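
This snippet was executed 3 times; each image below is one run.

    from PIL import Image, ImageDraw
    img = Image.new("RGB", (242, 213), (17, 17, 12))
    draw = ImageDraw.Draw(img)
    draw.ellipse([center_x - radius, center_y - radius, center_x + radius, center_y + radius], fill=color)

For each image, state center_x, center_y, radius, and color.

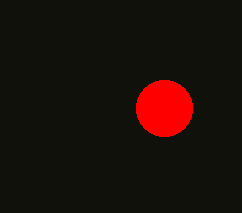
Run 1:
center_x = 164
center_y = 108
radius = 28
color = 'red'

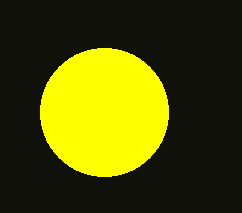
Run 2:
center_x = 104, center_y = 112, radius = 64, color = 'yellow'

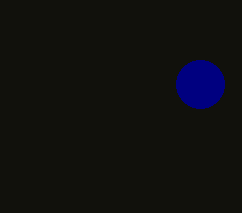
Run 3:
center_x = 200, center_y = 84, radius = 24, color = 'navy'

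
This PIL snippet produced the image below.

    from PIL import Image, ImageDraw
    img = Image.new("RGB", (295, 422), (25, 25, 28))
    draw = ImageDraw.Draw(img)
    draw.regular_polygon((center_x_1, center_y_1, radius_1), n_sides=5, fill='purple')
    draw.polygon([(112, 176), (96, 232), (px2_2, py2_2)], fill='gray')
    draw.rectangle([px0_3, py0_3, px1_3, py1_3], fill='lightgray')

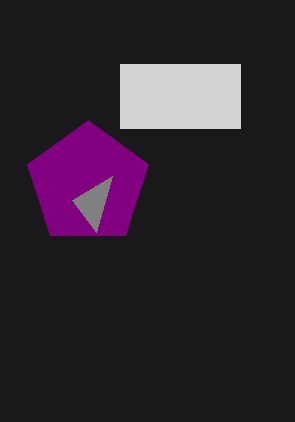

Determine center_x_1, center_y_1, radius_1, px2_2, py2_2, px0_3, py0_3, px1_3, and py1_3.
center_x_1 = 88; center_y_1 = 184; radius_1 = 64; px2_2 = 72; py2_2 = 200; px0_3 = 120; py0_3 = 64; px1_3 = 240; py1_3 = 128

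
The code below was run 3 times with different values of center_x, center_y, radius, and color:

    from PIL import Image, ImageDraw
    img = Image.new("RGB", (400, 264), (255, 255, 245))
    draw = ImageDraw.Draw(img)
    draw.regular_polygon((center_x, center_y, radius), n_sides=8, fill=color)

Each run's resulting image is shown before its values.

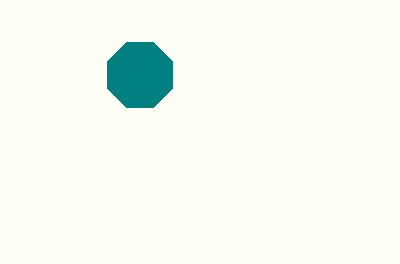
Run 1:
center_x = 140
center_y = 75
radius = 35
color = 'teal'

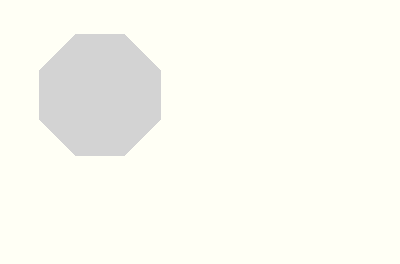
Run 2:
center_x = 100; center_y = 95; radius = 65; color = 'lightgray'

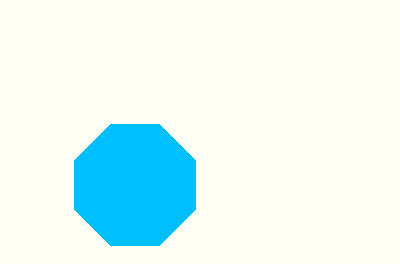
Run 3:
center_x = 135; center_y = 185; radius = 65; color = 'deepskyblue'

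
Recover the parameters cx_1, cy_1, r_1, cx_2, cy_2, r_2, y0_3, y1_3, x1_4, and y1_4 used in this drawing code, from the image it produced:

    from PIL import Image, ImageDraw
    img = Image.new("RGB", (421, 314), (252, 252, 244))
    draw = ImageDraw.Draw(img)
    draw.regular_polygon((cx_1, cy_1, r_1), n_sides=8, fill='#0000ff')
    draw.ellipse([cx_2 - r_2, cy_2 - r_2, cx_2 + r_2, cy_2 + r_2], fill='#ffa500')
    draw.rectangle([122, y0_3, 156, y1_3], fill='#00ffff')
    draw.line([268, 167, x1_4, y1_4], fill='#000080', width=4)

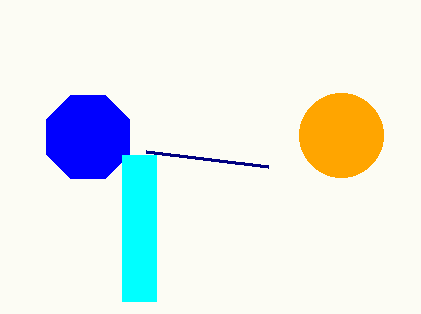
cx_1 = 88; cy_1 = 137; r_1 = 45; cx_2 = 341; cy_2 = 135; r_2 = 42; y0_3 = 155; y1_3 = 301; x1_4 = 146; y1_4 = 152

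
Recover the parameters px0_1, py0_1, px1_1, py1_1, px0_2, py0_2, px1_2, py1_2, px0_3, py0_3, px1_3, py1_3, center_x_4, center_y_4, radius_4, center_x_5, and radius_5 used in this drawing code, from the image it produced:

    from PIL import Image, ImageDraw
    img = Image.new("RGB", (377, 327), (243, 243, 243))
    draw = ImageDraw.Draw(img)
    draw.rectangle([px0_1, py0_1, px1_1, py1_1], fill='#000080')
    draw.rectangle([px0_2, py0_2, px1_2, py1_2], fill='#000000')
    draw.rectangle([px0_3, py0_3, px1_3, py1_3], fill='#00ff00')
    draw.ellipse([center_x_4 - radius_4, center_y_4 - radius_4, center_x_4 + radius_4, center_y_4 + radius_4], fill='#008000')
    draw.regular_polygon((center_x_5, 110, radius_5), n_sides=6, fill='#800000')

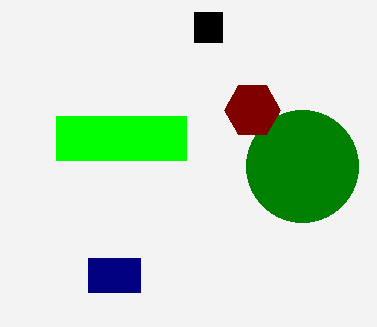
px0_1 = 88
py0_1 = 258
px1_1 = 140
py1_1 = 292
px0_2 = 194
py0_2 = 12
px1_2 = 222
py1_2 = 42
px0_3 = 56
py0_3 = 116
px1_3 = 186
py1_3 = 160
center_x_4 = 302
center_y_4 = 166
radius_4 = 56
center_x_5 = 252
radius_5 = 28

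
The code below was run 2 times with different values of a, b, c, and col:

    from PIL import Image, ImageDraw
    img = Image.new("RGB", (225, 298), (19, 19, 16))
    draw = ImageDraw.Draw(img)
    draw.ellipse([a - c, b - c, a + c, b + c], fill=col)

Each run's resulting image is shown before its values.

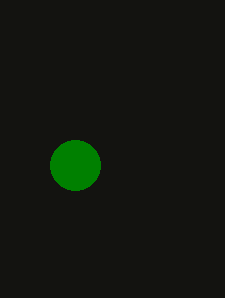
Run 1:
a = 75; b = 165; c = 25; col = 'green'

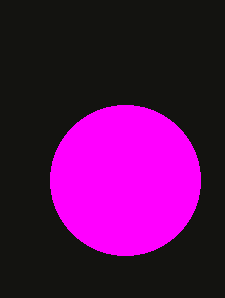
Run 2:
a = 125, b = 180, c = 75, col = 'magenta'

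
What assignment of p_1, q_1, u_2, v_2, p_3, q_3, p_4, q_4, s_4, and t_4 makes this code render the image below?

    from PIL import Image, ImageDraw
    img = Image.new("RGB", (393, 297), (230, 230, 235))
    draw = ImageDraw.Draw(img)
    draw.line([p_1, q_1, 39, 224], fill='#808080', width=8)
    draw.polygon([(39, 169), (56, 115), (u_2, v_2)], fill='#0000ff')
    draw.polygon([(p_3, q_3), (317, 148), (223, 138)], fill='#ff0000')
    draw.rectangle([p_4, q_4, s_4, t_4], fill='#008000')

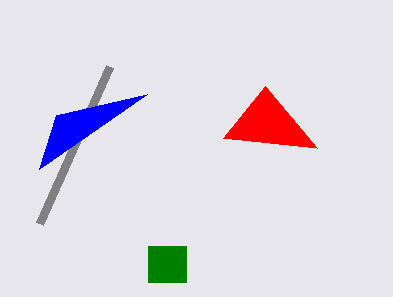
p_1 = 109; q_1 = 67; u_2 = 147; v_2 = 94; p_3 = 265; q_3 = 86; p_4 = 148; q_4 = 246; s_4 = 186; t_4 = 282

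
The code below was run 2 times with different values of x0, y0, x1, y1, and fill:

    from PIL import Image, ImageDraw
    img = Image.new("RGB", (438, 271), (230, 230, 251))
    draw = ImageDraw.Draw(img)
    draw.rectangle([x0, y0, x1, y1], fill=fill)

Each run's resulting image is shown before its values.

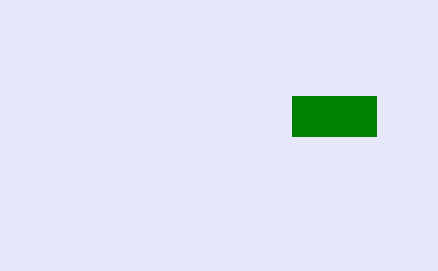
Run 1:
x0 = 292
y0 = 96
x1 = 376
y1 = 136
fill = 'green'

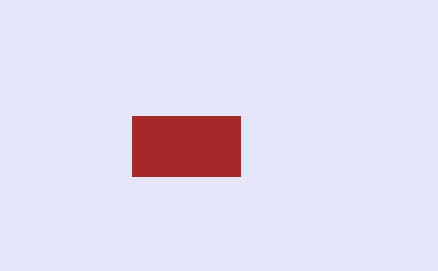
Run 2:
x0 = 132; y0 = 116; x1 = 240; y1 = 176; fill = 'brown'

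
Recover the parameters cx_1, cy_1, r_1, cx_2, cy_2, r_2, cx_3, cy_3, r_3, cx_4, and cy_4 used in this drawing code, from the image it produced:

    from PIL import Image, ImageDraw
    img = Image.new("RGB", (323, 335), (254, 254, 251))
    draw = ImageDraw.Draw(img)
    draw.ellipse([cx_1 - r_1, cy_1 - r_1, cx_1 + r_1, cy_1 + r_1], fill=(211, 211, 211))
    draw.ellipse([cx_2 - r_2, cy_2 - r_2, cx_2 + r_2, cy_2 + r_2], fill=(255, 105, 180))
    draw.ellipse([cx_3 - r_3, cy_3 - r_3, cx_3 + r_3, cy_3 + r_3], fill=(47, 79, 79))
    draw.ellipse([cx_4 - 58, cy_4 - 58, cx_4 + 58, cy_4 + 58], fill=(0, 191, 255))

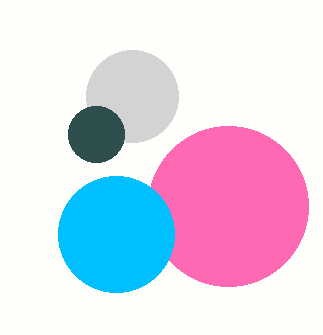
cx_1 = 132
cy_1 = 96
r_1 = 46
cx_2 = 228
cy_2 = 206
r_2 = 80
cx_3 = 96
cy_3 = 134
r_3 = 28
cx_4 = 116
cy_4 = 234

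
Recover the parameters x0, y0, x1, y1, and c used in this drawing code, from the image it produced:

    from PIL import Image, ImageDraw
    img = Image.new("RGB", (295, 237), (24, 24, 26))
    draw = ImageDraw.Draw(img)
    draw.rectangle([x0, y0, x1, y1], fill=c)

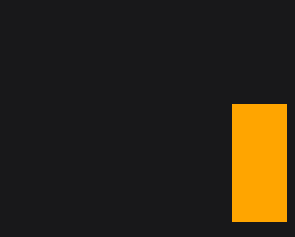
x0 = 232, y0 = 104, x1 = 286, y1 = 221, c = 'orange'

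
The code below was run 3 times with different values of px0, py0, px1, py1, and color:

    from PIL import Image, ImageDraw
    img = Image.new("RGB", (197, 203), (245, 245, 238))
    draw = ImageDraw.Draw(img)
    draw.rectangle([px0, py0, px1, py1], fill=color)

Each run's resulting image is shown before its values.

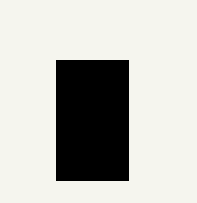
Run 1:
px0 = 56; py0 = 60; px1 = 128; py1 = 180; color = 'black'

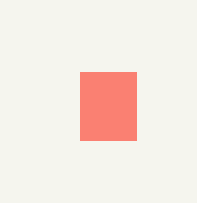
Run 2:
px0 = 80
py0 = 72
px1 = 136
py1 = 140
color = 'salmon'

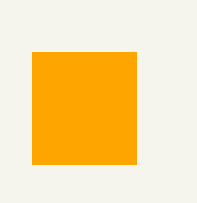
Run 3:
px0 = 32
py0 = 52
px1 = 136
py1 = 164
color = 'orange'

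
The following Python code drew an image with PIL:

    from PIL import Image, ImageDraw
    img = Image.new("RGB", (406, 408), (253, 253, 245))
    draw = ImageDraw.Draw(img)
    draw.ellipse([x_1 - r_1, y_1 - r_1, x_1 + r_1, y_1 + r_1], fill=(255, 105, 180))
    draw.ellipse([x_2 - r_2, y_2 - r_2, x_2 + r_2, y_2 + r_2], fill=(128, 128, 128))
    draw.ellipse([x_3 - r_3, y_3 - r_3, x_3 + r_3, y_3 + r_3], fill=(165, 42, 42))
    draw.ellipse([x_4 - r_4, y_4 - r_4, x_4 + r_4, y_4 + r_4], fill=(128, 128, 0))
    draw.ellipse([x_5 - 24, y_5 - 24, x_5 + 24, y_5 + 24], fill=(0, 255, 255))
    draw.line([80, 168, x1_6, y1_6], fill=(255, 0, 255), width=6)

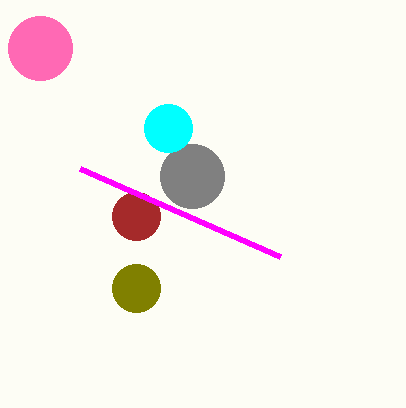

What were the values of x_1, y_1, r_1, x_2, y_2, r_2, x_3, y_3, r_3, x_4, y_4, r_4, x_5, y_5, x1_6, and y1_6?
x_1 = 40
y_1 = 48
r_1 = 32
x_2 = 192
y_2 = 176
r_2 = 32
x_3 = 136
y_3 = 216
r_3 = 24
x_4 = 136
y_4 = 288
r_4 = 24
x_5 = 168
y_5 = 128
x1_6 = 280
y1_6 = 256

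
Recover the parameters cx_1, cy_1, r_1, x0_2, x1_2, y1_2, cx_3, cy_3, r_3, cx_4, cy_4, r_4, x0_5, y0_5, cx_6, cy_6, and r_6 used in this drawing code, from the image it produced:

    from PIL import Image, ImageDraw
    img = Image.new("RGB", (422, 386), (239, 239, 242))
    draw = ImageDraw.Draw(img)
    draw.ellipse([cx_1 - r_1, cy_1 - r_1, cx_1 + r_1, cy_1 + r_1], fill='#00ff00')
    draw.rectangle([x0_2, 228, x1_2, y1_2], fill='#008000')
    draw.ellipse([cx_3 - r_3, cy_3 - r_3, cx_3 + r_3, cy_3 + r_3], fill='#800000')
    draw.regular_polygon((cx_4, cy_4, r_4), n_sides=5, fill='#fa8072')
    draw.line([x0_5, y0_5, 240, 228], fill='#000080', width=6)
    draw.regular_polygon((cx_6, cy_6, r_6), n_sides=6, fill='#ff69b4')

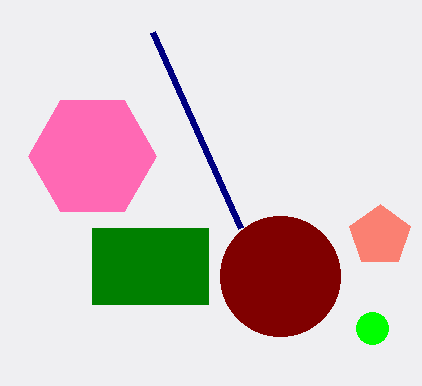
cx_1 = 372
cy_1 = 328
r_1 = 16
x0_2 = 92
x1_2 = 208
y1_2 = 304
cx_3 = 280
cy_3 = 276
r_3 = 60
cx_4 = 380
cy_4 = 236
r_4 = 32
x0_5 = 152
y0_5 = 32
cx_6 = 92
cy_6 = 156
r_6 = 64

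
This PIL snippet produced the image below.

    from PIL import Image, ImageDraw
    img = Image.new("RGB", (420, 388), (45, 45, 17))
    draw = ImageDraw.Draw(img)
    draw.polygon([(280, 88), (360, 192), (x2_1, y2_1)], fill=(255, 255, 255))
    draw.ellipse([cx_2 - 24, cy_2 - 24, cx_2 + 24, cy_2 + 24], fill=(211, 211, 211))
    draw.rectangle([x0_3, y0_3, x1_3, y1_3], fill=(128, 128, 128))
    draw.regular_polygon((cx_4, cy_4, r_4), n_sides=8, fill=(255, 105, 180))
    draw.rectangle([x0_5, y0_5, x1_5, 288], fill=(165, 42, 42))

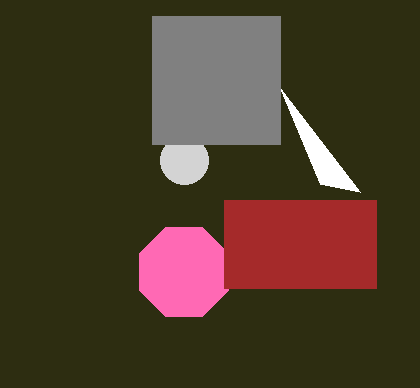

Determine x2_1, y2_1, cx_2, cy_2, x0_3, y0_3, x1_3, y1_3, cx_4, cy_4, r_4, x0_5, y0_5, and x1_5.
x2_1 = 320
y2_1 = 184
cx_2 = 184
cy_2 = 160
x0_3 = 152
y0_3 = 16
x1_3 = 280
y1_3 = 144
cx_4 = 184
cy_4 = 272
r_4 = 48
x0_5 = 224
y0_5 = 200
x1_5 = 376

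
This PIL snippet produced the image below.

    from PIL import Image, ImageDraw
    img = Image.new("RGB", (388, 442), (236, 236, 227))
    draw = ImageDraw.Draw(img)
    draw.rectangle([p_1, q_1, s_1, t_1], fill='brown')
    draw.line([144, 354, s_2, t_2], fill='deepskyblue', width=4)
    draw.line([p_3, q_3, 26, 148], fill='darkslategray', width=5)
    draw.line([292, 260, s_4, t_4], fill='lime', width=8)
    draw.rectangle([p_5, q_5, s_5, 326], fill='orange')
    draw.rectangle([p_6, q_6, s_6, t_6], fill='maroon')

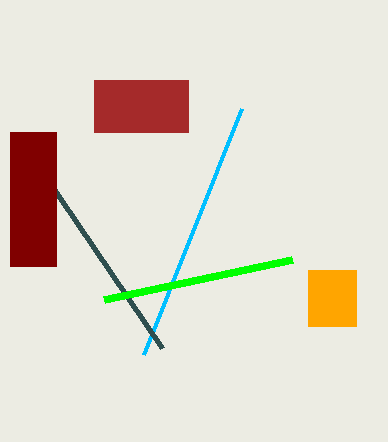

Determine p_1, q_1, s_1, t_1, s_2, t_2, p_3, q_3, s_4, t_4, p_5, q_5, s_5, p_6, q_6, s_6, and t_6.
p_1 = 94; q_1 = 80; s_1 = 188; t_1 = 132; s_2 = 242; t_2 = 108; p_3 = 162; q_3 = 348; s_4 = 104; t_4 = 300; p_5 = 308; q_5 = 270; s_5 = 356; p_6 = 10; q_6 = 132; s_6 = 56; t_6 = 266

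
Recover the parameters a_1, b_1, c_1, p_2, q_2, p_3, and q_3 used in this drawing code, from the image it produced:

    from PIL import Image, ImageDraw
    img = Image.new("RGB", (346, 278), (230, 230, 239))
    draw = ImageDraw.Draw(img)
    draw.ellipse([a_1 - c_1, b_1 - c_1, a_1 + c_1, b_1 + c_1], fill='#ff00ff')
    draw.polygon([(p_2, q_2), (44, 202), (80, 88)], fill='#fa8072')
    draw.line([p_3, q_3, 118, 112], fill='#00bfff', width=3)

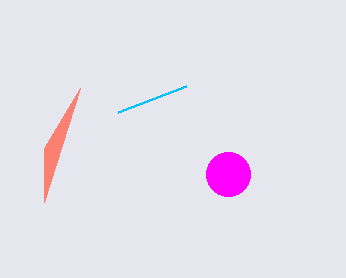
a_1 = 228, b_1 = 174, c_1 = 22, p_2 = 44, q_2 = 148, p_3 = 186, q_3 = 86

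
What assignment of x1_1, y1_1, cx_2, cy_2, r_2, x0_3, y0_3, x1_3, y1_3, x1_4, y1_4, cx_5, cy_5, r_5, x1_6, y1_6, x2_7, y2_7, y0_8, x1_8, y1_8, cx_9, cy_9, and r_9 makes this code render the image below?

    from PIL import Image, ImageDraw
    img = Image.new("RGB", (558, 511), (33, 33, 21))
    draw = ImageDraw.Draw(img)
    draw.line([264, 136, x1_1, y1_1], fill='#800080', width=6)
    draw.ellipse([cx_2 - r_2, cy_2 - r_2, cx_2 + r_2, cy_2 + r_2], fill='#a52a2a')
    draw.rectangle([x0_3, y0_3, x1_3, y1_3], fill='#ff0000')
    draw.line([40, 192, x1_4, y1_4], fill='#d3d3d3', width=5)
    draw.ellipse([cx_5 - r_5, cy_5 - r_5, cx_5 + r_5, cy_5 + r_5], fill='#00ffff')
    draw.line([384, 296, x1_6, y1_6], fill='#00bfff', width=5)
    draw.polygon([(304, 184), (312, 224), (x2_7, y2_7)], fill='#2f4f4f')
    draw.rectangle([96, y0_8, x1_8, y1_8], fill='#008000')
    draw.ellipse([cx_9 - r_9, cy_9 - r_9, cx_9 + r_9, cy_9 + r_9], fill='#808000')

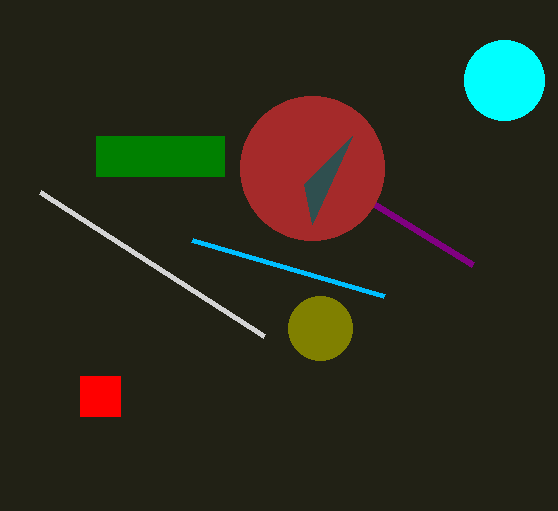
x1_1 = 472; y1_1 = 264; cx_2 = 312; cy_2 = 168; r_2 = 72; x0_3 = 80; y0_3 = 376; x1_3 = 120; y1_3 = 416; x1_4 = 264; y1_4 = 336; cx_5 = 504; cy_5 = 80; r_5 = 40; x1_6 = 192; y1_6 = 240; x2_7 = 352; y2_7 = 136; y0_8 = 136; x1_8 = 224; y1_8 = 176; cx_9 = 320; cy_9 = 328; r_9 = 32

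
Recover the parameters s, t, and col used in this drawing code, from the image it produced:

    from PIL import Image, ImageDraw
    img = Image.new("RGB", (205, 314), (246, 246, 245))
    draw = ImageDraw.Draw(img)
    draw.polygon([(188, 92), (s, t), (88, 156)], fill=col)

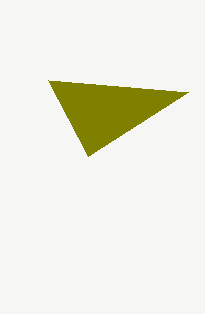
s = 48, t = 80, col = 'olive'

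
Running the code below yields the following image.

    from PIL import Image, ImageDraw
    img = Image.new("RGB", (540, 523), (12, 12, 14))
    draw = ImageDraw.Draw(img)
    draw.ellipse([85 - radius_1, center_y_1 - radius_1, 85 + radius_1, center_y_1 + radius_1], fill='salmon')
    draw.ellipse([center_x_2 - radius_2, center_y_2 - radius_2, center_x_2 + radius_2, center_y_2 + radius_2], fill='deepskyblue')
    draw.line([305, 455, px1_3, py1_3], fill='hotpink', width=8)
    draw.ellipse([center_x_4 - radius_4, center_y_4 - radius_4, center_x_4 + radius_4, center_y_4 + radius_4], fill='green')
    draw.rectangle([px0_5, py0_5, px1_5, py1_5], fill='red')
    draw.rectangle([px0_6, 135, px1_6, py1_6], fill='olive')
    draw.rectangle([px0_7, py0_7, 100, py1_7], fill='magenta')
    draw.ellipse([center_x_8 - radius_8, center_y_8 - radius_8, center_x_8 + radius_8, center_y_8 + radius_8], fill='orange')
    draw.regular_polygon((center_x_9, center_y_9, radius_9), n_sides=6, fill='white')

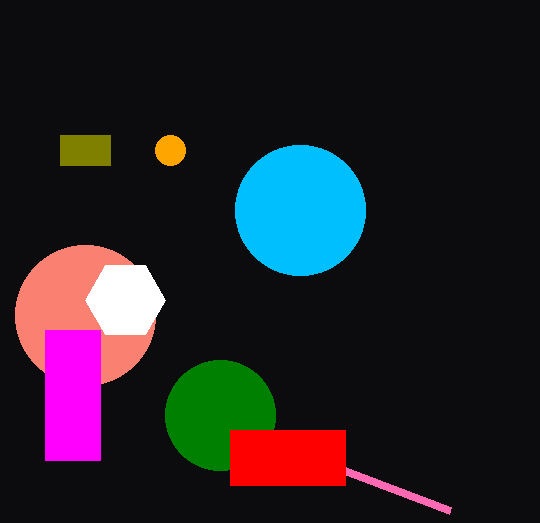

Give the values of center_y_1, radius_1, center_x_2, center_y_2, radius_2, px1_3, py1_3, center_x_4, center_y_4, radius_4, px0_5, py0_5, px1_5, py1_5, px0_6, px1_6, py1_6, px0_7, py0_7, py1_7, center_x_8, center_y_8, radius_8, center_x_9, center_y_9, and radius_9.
center_y_1 = 315, radius_1 = 70, center_x_2 = 300, center_y_2 = 210, radius_2 = 65, px1_3 = 450, py1_3 = 510, center_x_4 = 220, center_y_4 = 415, radius_4 = 55, px0_5 = 230, py0_5 = 430, px1_5 = 345, py1_5 = 485, px0_6 = 60, px1_6 = 110, py1_6 = 165, px0_7 = 45, py0_7 = 330, py1_7 = 460, center_x_8 = 170, center_y_8 = 150, radius_8 = 15, center_x_9 = 125, center_y_9 = 300, radius_9 = 40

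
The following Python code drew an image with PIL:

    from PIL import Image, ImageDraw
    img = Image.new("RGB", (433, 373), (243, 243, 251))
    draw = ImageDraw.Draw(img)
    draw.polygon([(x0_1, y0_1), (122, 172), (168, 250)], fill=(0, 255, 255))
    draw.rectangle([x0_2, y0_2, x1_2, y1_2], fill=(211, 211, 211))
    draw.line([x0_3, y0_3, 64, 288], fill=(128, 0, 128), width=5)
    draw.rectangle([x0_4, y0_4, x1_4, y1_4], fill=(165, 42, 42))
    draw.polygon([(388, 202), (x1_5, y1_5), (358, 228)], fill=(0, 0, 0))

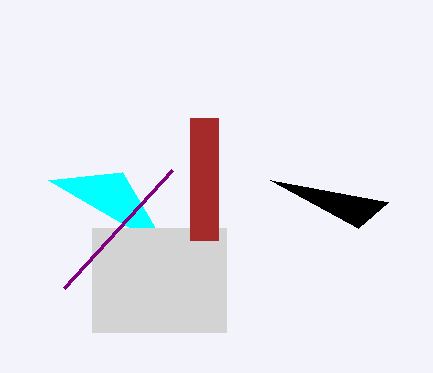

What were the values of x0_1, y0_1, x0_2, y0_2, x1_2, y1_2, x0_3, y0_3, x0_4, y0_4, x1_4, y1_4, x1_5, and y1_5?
x0_1 = 48
y0_1 = 180
x0_2 = 92
y0_2 = 228
x1_2 = 226
y1_2 = 332
x0_3 = 172
y0_3 = 170
x0_4 = 190
y0_4 = 118
x1_4 = 218
y1_4 = 240
x1_5 = 270
y1_5 = 180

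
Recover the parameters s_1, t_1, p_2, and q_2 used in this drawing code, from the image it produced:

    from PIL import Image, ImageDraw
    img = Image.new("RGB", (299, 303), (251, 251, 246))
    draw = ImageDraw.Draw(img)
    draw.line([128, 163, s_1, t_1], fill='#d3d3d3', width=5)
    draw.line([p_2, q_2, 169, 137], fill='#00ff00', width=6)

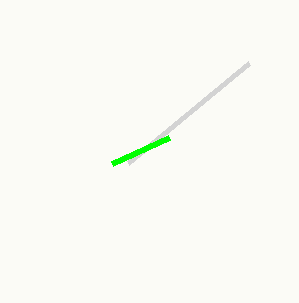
s_1 = 249; t_1 = 63; p_2 = 112; q_2 = 163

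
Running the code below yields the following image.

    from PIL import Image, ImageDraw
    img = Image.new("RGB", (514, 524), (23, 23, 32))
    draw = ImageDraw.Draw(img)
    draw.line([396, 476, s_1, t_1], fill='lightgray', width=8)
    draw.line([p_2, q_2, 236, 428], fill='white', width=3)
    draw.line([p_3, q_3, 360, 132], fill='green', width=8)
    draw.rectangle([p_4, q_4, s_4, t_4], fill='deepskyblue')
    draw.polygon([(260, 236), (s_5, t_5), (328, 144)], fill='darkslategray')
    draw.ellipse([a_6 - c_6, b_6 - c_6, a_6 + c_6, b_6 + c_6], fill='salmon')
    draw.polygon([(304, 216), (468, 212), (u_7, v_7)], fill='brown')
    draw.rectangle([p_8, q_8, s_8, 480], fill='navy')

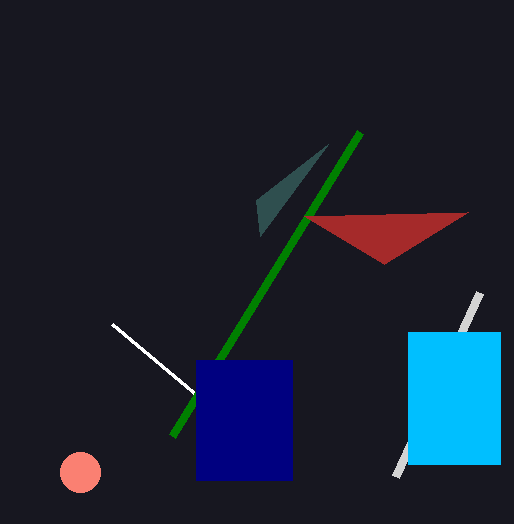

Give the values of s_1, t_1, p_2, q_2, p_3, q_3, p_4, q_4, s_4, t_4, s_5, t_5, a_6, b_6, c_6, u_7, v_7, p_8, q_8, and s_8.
s_1 = 480, t_1 = 292, p_2 = 112, q_2 = 324, p_3 = 172, q_3 = 436, p_4 = 408, q_4 = 332, s_4 = 500, t_4 = 464, s_5 = 256, t_5 = 200, a_6 = 80, b_6 = 472, c_6 = 20, u_7 = 384, v_7 = 264, p_8 = 196, q_8 = 360, s_8 = 292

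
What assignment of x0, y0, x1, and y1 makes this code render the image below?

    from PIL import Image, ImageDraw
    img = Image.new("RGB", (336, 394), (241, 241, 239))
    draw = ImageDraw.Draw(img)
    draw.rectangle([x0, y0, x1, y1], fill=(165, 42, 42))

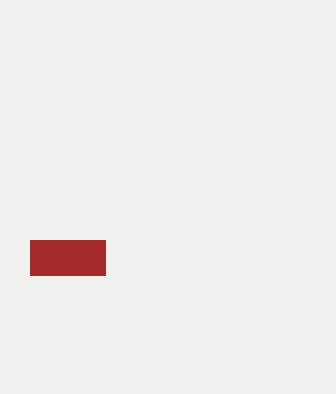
x0 = 30, y0 = 240, x1 = 105, y1 = 275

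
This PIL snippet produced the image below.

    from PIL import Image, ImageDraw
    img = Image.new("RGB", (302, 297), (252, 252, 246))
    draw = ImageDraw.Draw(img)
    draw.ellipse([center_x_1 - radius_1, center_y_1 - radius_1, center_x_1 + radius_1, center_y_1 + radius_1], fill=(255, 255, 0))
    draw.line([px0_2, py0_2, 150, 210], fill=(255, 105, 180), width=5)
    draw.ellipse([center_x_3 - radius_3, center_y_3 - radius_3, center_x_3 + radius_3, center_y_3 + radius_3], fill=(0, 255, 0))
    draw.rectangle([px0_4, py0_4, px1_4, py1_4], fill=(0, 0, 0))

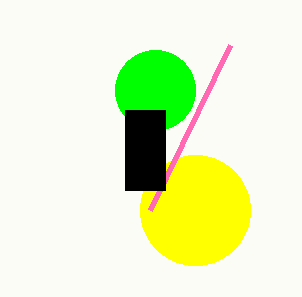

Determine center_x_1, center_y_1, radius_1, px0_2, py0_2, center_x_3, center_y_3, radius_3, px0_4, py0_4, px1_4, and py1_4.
center_x_1 = 195; center_y_1 = 210; radius_1 = 55; px0_2 = 230; py0_2 = 45; center_x_3 = 155; center_y_3 = 90; radius_3 = 40; px0_4 = 125; py0_4 = 110; px1_4 = 165; py1_4 = 190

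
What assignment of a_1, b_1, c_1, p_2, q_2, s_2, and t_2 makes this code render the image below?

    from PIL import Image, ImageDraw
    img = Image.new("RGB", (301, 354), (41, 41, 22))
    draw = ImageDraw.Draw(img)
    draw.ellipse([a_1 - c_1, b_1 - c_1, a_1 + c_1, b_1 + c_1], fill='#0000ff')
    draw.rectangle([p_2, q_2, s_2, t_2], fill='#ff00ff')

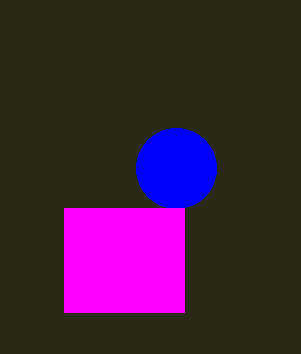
a_1 = 176
b_1 = 168
c_1 = 40
p_2 = 64
q_2 = 208
s_2 = 184
t_2 = 312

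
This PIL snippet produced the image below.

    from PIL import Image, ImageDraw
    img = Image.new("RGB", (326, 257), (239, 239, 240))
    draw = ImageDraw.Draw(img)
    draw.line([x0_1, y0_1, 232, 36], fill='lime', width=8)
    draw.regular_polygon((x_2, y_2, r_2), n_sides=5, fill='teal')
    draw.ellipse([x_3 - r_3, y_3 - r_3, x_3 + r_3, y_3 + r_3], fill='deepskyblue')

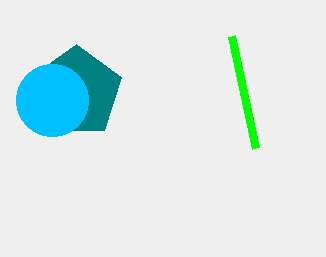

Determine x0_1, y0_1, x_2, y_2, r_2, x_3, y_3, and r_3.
x0_1 = 256; y0_1 = 148; x_2 = 76; y_2 = 92; r_2 = 48; x_3 = 52; y_3 = 100; r_3 = 36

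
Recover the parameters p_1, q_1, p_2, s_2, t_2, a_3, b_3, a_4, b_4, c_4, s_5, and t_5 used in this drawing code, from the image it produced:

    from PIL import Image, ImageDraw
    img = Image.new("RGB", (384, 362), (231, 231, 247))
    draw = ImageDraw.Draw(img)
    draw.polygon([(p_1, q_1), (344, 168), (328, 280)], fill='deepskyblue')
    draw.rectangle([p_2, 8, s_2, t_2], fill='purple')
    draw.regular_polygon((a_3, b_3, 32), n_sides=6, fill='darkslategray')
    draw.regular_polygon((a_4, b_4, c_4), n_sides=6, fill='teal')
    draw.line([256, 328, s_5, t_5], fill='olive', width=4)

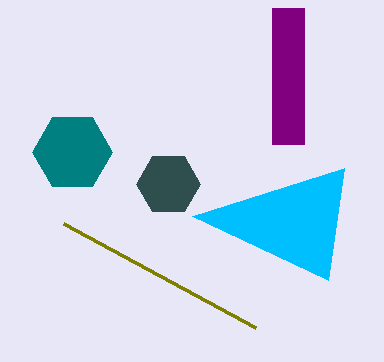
p_1 = 192; q_1 = 216; p_2 = 272; s_2 = 304; t_2 = 144; a_3 = 168; b_3 = 184; a_4 = 72; b_4 = 152; c_4 = 40; s_5 = 64; t_5 = 224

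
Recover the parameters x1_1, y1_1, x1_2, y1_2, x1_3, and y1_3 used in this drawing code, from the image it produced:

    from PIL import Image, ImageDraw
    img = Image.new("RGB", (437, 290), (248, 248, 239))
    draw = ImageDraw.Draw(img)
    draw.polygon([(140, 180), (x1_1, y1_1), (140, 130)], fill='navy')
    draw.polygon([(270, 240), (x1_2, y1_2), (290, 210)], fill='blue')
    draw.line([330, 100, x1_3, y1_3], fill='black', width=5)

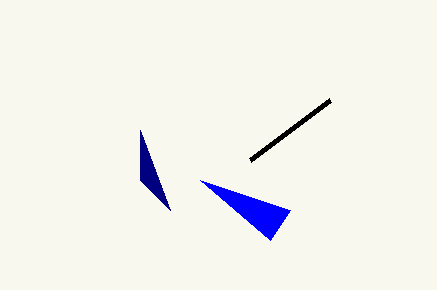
x1_1 = 170; y1_1 = 210; x1_2 = 200; y1_2 = 180; x1_3 = 250; y1_3 = 160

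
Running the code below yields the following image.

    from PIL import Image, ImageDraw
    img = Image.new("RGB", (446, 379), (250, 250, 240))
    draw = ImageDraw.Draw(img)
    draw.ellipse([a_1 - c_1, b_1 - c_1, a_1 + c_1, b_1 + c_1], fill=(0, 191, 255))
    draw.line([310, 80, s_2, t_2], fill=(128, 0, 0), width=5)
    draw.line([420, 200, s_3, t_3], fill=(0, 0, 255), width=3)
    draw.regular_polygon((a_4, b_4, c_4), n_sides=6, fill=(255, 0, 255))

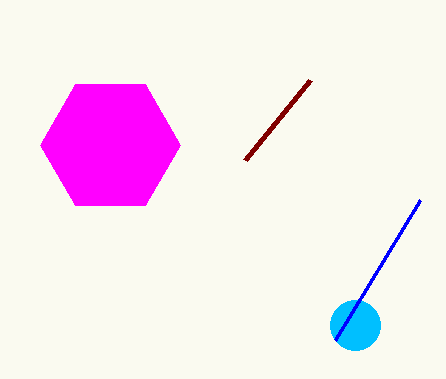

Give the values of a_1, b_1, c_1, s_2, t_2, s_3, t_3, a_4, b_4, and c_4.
a_1 = 355; b_1 = 325; c_1 = 25; s_2 = 245; t_2 = 160; s_3 = 335; t_3 = 340; a_4 = 110; b_4 = 145; c_4 = 70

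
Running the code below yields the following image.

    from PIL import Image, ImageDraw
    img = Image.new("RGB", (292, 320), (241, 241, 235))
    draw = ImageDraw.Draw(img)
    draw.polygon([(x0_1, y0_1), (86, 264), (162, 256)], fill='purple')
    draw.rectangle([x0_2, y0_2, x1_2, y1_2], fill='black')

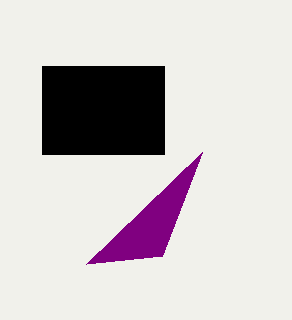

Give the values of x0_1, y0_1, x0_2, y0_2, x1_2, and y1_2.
x0_1 = 202; y0_1 = 152; x0_2 = 42; y0_2 = 66; x1_2 = 164; y1_2 = 154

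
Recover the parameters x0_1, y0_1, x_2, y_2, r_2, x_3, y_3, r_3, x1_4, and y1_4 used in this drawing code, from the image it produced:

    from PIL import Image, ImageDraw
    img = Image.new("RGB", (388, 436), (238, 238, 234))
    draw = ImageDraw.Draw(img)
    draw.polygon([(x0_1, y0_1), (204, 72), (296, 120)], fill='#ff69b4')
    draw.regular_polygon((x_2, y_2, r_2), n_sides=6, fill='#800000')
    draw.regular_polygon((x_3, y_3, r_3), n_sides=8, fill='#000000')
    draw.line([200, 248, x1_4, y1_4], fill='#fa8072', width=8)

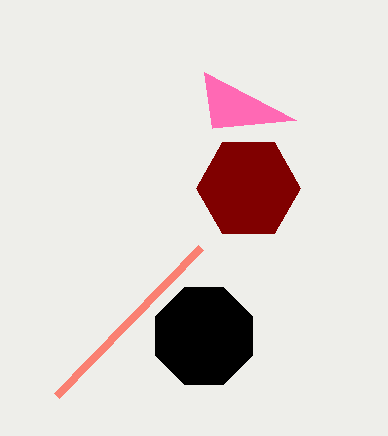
x0_1 = 212; y0_1 = 128; x_2 = 248; y_2 = 188; r_2 = 52; x_3 = 204; y_3 = 336; r_3 = 52; x1_4 = 56; y1_4 = 396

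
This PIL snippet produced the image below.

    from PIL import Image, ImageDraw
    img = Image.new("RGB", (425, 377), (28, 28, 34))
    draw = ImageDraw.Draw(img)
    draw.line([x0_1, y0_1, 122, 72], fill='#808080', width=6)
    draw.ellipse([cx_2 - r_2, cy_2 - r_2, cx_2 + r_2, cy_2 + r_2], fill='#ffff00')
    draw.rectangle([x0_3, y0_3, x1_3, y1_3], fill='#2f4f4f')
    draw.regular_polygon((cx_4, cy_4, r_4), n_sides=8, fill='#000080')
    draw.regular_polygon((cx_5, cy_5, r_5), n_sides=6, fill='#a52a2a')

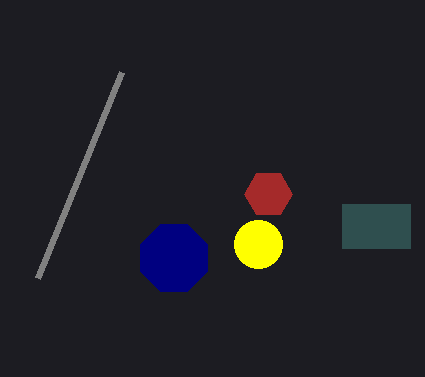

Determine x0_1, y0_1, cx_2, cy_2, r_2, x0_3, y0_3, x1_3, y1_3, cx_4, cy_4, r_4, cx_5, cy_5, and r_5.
x0_1 = 38; y0_1 = 278; cx_2 = 258; cy_2 = 244; r_2 = 24; x0_3 = 342; y0_3 = 204; x1_3 = 410; y1_3 = 248; cx_4 = 174; cy_4 = 258; r_4 = 36; cx_5 = 268; cy_5 = 194; r_5 = 24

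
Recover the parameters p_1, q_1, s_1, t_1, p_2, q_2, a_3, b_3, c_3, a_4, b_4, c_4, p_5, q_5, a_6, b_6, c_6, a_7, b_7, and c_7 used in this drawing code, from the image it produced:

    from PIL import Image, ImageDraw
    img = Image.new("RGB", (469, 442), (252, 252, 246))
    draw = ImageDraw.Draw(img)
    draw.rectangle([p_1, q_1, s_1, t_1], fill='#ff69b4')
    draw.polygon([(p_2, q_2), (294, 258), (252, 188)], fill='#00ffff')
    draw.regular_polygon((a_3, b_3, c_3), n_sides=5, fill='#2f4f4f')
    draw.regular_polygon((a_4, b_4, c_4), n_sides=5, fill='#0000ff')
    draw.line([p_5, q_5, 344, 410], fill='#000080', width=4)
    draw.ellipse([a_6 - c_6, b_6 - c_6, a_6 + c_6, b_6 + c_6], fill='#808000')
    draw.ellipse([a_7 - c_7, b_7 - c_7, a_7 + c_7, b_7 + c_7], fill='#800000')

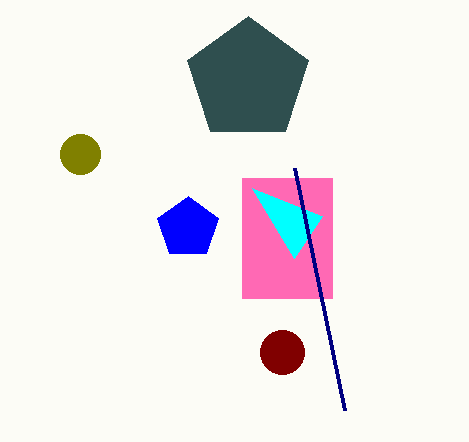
p_1 = 242, q_1 = 178, s_1 = 332, t_1 = 298, p_2 = 322, q_2 = 216, a_3 = 248, b_3 = 80, c_3 = 64, a_4 = 188, b_4 = 228, c_4 = 32, p_5 = 294, q_5 = 168, a_6 = 80, b_6 = 154, c_6 = 20, a_7 = 282, b_7 = 352, c_7 = 22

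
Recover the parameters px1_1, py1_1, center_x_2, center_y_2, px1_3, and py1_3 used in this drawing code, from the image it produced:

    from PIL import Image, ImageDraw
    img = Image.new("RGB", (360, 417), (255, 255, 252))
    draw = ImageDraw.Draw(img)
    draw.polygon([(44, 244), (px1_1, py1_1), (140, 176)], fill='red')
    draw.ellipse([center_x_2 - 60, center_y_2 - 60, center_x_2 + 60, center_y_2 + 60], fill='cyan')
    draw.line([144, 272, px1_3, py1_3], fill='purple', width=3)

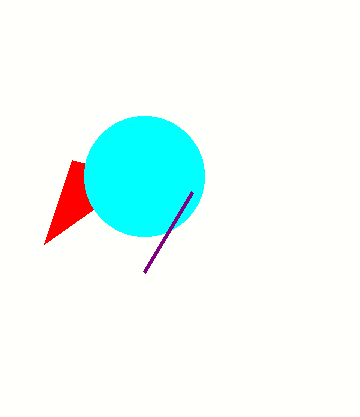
px1_1 = 72, py1_1 = 160, center_x_2 = 144, center_y_2 = 176, px1_3 = 192, py1_3 = 192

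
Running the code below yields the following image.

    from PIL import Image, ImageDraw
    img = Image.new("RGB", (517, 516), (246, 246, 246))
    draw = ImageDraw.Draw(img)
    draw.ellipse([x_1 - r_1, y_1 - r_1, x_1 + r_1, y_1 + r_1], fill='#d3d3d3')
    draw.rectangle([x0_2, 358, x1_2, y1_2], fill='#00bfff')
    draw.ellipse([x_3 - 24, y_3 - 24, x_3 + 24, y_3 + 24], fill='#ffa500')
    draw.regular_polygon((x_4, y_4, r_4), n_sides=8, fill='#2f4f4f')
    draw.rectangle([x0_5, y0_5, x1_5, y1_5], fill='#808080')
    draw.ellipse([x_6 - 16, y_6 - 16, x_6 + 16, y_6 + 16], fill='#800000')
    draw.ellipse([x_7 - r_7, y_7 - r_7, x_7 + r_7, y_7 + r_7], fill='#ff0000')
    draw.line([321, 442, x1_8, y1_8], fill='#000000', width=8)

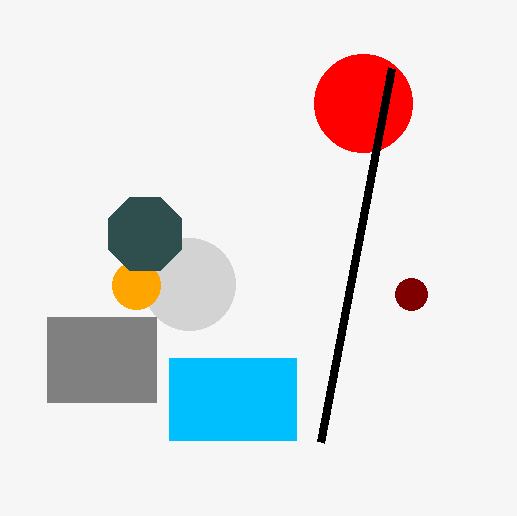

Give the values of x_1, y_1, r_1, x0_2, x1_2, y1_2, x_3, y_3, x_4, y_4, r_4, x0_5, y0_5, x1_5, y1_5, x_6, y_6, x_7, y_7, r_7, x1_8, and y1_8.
x_1 = 189, y_1 = 284, r_1 = 46, x0_2 = 169, x1_2 = 296, y1_2 = 440, x_3 = 136, y_3 = 285, x_4 = 145, y_4 = 234, r_4 = 40, x0_5 = 47, y0_5 = 317, x1_5 = 156, y1_5 = 402, x_6 = 411, y_6 = 294, x_7 = 363, y_7 = 103, r_7 = 49, x1_8 = 392, y1_8 = 68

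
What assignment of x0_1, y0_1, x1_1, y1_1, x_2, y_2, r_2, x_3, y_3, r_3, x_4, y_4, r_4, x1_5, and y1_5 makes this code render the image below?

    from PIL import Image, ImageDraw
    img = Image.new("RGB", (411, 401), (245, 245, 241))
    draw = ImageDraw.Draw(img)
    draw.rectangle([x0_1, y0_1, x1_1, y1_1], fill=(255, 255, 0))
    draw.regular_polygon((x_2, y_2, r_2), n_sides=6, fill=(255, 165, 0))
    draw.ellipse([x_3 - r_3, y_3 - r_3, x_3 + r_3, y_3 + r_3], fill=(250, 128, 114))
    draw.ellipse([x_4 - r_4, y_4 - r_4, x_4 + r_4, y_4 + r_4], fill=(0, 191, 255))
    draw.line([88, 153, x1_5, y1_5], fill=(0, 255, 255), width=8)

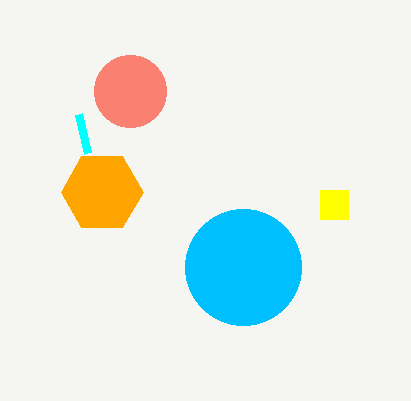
x0_1 = 320; y0_1 = 190; x1_1 = 348; y1_1 = 219; x_2 = 102; y_2 = 192; r_2 = 41; x_3 = 130; y_3 = 91; r_3 = 36; x_4 = 243; y_4 = 267; r_4 = 58; x1_5 = 79; y1_5 = 114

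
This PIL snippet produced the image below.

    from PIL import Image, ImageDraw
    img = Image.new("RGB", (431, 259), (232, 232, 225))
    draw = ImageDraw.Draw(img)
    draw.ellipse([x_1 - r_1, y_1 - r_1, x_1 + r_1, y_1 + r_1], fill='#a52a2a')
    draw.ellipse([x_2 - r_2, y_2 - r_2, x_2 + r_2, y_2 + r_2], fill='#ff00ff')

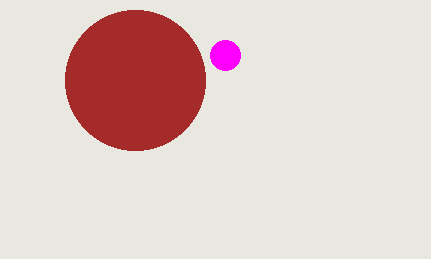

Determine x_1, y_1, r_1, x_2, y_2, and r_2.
x_1 = 135; y_1 = 80; r_1 = 70; x_2 = 225; y_2 = 55; r_2 = 15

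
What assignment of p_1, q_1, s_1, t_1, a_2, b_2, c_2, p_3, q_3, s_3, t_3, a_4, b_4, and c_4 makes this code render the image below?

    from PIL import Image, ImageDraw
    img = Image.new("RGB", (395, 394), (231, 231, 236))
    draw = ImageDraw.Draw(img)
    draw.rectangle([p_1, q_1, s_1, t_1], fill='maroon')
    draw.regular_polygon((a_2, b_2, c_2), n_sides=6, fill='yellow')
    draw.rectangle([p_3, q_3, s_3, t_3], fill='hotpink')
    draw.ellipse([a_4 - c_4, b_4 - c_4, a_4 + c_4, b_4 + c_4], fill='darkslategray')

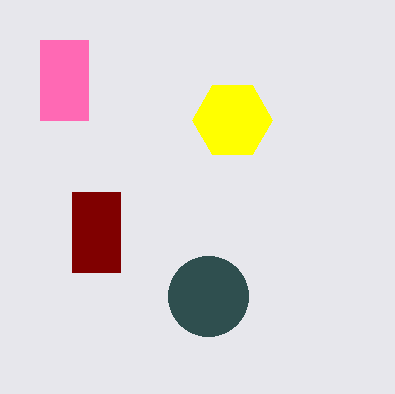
p_1 = 72
q_1 = 192
s_1 = 120
t_1 = 272
a_2 = 232
b_2 = 120
c_2 = 40
p_3 = 40
q_3 = 40
s_3 = 88
t_3 = 120
a_4 = 208
b_4 = 296
c_4 = 40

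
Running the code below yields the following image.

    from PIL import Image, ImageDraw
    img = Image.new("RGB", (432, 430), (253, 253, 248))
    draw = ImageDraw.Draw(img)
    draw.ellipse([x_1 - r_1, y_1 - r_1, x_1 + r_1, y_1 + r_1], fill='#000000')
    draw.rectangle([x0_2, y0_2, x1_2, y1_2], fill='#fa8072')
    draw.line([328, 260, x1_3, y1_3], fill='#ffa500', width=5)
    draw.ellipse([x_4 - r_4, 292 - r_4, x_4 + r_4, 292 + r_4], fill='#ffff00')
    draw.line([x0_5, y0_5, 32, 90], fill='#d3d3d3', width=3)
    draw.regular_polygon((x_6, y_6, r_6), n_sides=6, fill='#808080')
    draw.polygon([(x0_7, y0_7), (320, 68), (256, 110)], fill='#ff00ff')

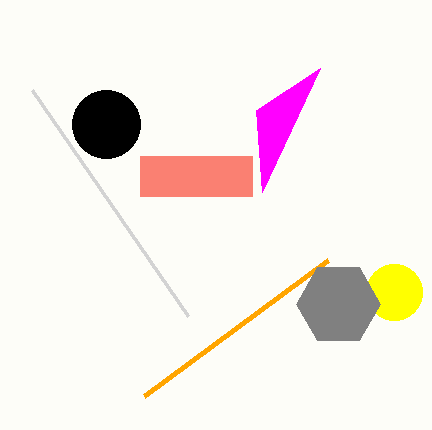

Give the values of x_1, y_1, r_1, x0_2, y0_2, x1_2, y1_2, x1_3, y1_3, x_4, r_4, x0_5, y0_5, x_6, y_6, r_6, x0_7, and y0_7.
x_1 = 106; y_1 = 124; r_1 = 34; x0_2 = 140; y0_2 = 156; x1_2 = 252; y1_2 = 196; x1_3 = 144; y1_3 = 396; x_4 = 394; r_4 = 28; x0_5 = 188; y0_5 = 316; x_6 = 338; y_6 = 304; r_6 = 42; x0_7 = 262; y0_7 = 192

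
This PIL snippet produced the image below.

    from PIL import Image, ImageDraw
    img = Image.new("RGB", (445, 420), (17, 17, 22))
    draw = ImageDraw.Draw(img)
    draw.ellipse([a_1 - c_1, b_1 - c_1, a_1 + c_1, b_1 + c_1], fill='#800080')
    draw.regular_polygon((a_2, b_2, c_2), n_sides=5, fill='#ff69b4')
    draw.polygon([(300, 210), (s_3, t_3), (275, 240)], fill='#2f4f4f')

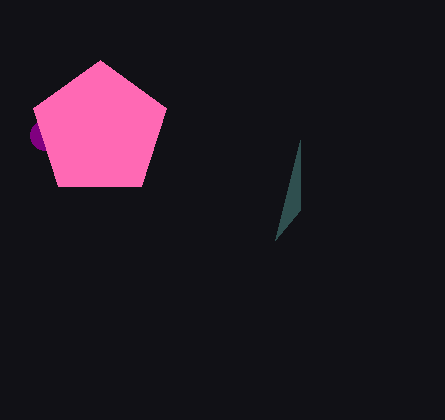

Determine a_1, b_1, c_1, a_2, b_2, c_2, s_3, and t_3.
a_1 = 45
b_1 = 135
c_1 = 15
a_2 = 100
b_2 = 130
c_2 = 70
s_3 = 300
t_3 = 140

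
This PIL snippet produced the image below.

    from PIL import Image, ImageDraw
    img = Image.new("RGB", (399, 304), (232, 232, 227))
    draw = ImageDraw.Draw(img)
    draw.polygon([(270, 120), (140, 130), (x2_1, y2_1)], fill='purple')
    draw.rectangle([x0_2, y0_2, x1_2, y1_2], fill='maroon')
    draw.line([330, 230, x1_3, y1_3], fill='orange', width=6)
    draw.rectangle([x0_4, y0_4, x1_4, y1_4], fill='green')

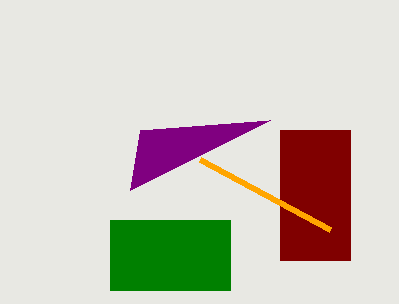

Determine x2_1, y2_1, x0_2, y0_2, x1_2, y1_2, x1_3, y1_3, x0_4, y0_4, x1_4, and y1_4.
x2_1 = 130; y2_1 = 190; x0_2 = 280; y0_2 = 130; x1_2 = 350; y1_2 = 260; x1_3 = 200; y1_3 = 160; x0_4 = 110; y0_4 = 220; x1_4 = 230; y1_4 = 290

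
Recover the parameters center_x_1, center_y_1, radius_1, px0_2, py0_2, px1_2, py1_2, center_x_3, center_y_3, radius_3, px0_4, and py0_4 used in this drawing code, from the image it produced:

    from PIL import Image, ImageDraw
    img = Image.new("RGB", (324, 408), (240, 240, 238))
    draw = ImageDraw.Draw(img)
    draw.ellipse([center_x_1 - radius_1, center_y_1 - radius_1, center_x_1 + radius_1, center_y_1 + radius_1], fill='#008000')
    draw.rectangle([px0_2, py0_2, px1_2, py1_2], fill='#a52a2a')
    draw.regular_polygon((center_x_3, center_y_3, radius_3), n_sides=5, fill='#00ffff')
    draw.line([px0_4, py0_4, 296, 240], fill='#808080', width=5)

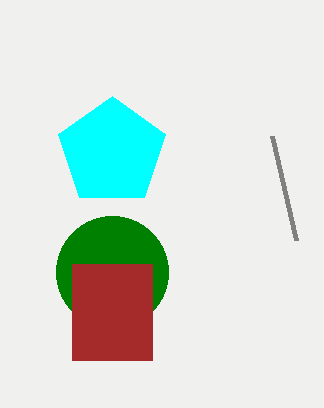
center_x_1 = 112; center_y_1 = 272; radius_1 = 56; px0_2 = 72; py0_2 = 264; px1_2 = 152; py1_2 = 360; center_x_3 = 112; center_y_3 = 152; radius_3 = 56; px0_4 = 272; py0_4 = 136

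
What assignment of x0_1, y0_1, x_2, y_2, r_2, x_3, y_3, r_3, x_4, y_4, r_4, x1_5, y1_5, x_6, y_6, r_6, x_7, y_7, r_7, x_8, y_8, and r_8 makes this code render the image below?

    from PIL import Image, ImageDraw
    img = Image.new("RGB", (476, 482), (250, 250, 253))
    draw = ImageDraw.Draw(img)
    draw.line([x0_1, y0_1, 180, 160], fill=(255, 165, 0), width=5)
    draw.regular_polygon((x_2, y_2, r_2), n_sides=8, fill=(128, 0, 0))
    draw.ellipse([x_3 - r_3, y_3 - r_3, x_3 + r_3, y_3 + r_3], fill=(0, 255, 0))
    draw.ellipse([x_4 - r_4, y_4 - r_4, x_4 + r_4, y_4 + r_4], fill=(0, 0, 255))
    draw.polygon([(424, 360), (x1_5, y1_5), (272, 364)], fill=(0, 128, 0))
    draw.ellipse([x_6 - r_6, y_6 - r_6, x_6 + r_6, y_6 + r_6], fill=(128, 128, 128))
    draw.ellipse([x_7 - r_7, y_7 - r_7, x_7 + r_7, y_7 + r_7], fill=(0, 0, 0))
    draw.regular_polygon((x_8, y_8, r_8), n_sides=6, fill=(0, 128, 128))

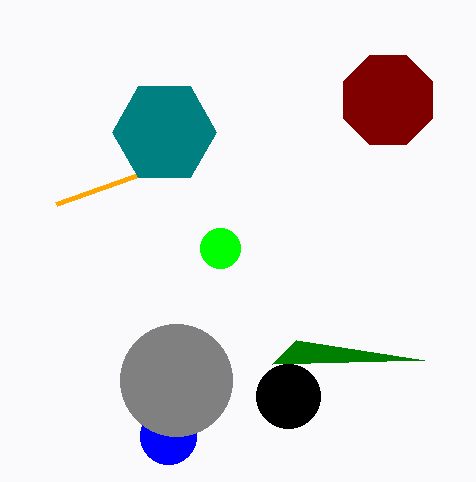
x0_1 = 56; y0_1 = 204; x_2 = 388; y_2 = 100; r_2 = 48; x_3 = 220; y_3 = 248; r_3 = 20; x_4 = 168; y_4 = 436; r_4 = 28; x1_5 = 296; y1_5 = 340; x_6 = 176; y_6 = 380; r_6 = 56; x_7 = 288; y_7 = 396; r_7 = 32; x_8 = 164; y_8 = 132; r_8 = 52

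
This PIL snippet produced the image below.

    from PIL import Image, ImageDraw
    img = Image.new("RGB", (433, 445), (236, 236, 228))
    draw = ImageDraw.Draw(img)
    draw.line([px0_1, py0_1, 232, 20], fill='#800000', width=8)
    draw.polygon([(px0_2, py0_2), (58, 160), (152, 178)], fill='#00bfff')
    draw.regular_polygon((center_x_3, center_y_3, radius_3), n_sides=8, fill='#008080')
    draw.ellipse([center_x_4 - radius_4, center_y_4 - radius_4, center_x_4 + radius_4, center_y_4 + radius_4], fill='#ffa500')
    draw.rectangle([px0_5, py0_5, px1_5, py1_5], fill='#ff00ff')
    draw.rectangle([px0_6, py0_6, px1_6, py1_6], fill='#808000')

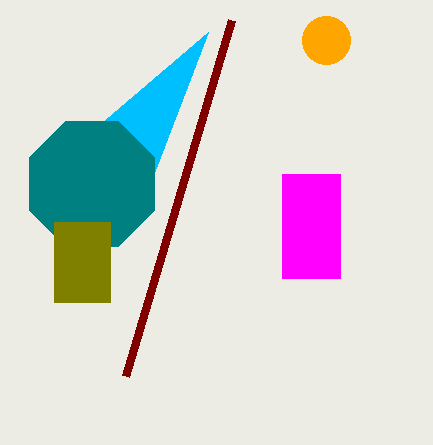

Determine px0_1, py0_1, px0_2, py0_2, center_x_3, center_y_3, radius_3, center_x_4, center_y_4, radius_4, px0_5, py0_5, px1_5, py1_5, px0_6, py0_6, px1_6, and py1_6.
px0_1 = 126
py0_1 = 376
px0_2 = 208
py0_2 = 32
center_x_3 = 92
center_y_3 = 184
radius_3 = 68
center_x_4 = 326
center_y_4 = 40
radius_4 = 24
px0_5 = 282
py0_5 = 174
px1_5 = 340
py1_5 = 278
px0_6 = 54
py0_6 = 222
px1_6 = 110
py1_6 = 302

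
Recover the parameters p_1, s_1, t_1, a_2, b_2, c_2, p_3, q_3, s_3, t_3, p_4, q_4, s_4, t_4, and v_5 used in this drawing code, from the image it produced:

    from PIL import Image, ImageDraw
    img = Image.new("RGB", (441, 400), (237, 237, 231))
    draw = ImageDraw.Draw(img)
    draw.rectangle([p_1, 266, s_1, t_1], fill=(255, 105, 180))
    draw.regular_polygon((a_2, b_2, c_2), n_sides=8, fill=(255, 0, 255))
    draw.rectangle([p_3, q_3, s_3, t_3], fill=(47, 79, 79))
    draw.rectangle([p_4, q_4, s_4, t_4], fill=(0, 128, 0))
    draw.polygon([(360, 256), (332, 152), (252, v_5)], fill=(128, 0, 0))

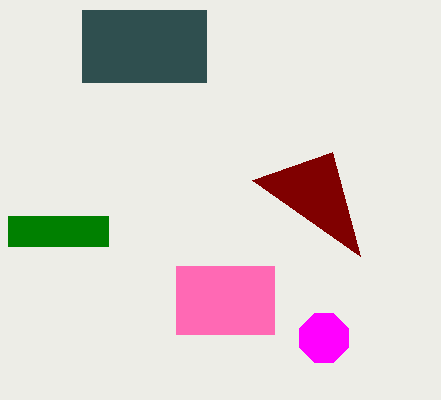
p_1 = 176, s_1 = 274, t_1 = 334, a_2 = 324, b_2 = 338, c_2 = 26, p_3 = 82, q_3 = 10, s_3 = 206, t_3 = 82, p_4 = 8, q_4 = 216, s_4 = 108, t_4 = 246, v_5 = 180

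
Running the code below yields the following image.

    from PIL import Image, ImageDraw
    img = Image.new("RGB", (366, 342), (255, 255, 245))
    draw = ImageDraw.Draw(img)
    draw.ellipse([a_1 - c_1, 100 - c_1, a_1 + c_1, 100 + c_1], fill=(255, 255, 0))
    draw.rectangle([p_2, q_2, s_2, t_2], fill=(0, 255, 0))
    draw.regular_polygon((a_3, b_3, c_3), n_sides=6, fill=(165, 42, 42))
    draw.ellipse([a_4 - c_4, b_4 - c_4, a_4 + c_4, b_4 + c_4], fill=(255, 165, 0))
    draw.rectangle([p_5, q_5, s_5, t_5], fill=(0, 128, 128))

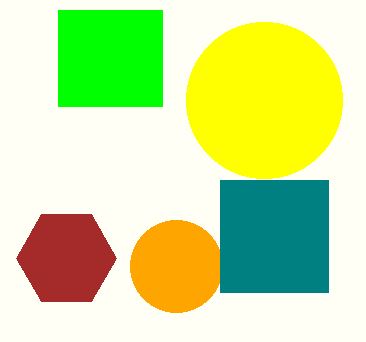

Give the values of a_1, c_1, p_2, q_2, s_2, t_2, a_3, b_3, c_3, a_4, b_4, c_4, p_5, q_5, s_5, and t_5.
a_1 = 264, c_1 = 78, p_2 = 58, q_2 = 10, s_2 = 162, t_2 = 106, a_3 = 66, b_3 = 258, c_3 = 50, a_4 = 176, b_4 = 266, c_4 = 46, p_5 = 220, q_5 = 180, s_5 = 328, t_5 = 292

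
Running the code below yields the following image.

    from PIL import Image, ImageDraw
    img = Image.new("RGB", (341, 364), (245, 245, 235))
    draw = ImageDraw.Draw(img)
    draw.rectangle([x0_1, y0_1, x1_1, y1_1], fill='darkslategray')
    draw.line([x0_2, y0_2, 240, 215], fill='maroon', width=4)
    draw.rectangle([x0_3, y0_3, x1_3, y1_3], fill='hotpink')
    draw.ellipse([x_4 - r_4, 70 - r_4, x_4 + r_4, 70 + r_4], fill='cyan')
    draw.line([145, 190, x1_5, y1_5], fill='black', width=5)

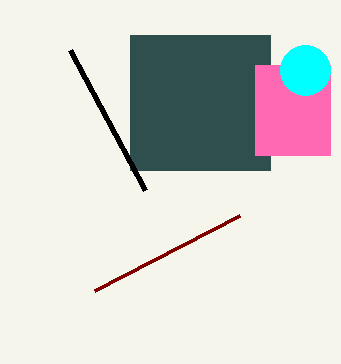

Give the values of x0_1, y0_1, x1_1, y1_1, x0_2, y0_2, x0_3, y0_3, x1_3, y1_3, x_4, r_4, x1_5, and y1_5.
x0_1 = 130, y0_1 = 35, x1_1 = 270, y1_1 = 170, x0_2 = 95, y0_2 = 290, x0_3 = 255, y0_3 = 65, x1_3 = 330, y1_3 = 155, x_4 = 305, r_4 = 25, x1_5 = 70, y1_5 = 50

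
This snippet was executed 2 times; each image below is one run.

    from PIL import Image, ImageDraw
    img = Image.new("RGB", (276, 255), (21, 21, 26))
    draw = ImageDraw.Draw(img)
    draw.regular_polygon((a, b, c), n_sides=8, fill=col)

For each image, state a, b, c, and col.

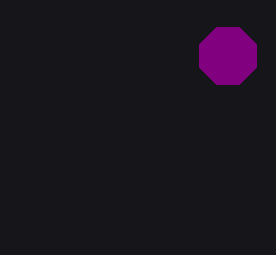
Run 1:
a = 228, b = 56, c = 31, col = 'purple'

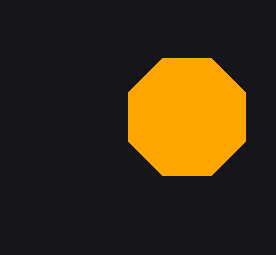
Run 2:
a = 187
b = 117
c = 63
col = 'orange'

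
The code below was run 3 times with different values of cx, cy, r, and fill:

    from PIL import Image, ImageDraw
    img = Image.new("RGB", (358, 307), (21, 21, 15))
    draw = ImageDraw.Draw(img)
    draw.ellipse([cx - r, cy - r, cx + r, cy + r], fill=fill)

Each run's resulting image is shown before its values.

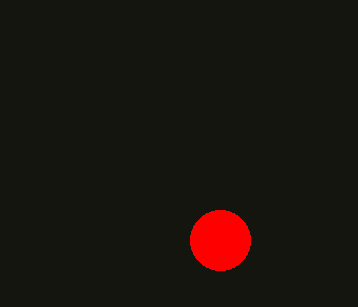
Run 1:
cx = 220, cy = 240, r = 30, fill = 'red'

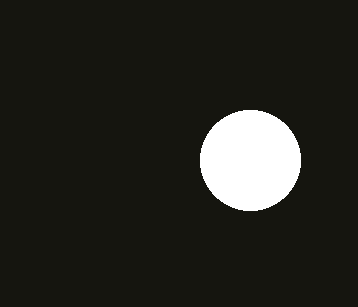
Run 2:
cx = 250
cy = 160
r = 50
fill = 'white'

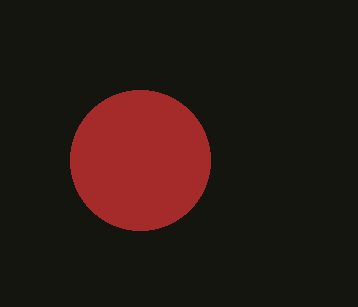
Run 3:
cx = 140; cy = 160; r = 70; fill = 'brown'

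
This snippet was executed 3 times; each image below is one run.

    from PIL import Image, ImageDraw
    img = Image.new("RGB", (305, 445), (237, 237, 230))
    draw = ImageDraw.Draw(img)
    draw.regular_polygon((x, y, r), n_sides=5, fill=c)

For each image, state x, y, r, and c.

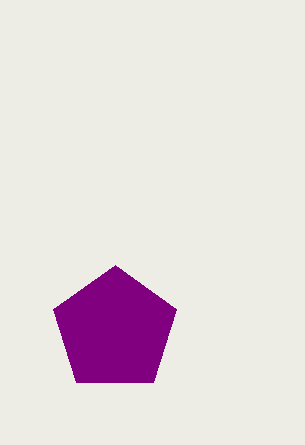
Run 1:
x = 115, y = 330, r = 65, c = 'purple'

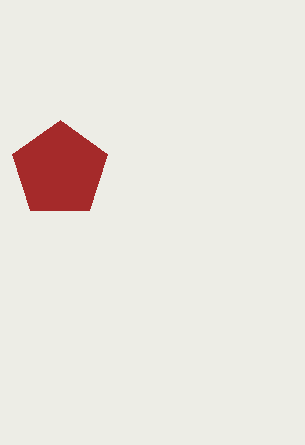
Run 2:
x = 60, y = 170, r = 50, c = 'brown'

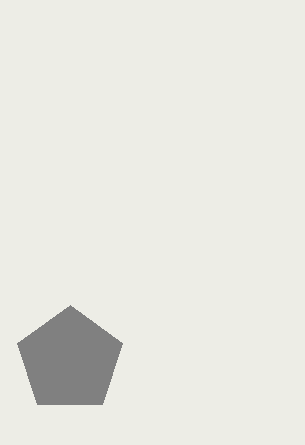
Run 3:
x = 70; y = 360; r = 55; c = 'gray'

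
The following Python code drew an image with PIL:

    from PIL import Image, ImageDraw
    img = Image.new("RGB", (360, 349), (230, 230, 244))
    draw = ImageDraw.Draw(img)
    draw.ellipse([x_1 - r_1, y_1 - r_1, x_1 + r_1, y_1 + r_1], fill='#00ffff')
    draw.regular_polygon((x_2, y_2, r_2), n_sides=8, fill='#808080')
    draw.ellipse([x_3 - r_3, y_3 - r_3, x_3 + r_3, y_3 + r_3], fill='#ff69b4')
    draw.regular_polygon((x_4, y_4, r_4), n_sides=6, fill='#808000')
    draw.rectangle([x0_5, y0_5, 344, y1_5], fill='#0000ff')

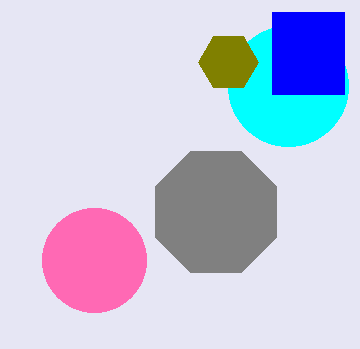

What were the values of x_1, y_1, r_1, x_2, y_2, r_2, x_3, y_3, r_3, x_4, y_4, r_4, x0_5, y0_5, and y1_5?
x_1 = 288; y_1 = 86; r_1 = 60; x_2 = 216; y_2 = 212; r_2 = 66; x_3 = 94; y_3 = 260; r_3 = 52; x_4 = 228; y_4 = 62; r_4 = 30; x0_5 = 272; y0_5 = 12; y1_5 = 94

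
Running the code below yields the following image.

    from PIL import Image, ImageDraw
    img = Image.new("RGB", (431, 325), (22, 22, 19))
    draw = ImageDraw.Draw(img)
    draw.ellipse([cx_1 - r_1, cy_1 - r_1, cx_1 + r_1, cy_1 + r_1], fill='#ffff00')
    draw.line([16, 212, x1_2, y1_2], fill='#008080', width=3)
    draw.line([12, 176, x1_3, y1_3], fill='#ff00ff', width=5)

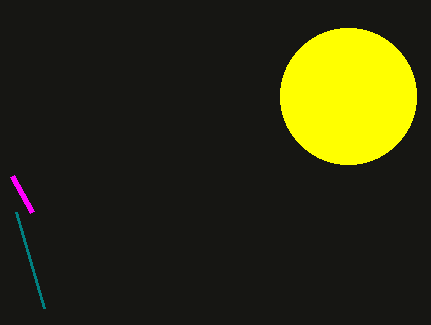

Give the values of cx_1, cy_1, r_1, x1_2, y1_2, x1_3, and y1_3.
cx_1 = 348; cy_1 = 96; r_1 = 68; x1_2 = 44; y1_2 = 308; x1_3 = 32; y1_3 = 212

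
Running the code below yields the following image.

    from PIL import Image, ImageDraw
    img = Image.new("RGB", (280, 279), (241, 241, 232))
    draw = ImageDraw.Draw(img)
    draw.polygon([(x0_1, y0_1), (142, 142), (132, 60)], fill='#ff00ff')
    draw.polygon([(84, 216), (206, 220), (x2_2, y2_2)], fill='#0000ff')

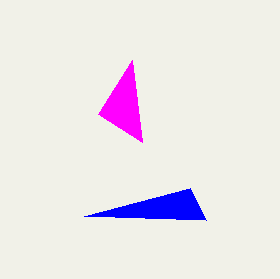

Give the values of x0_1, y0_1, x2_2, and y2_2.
x0_1 = 98
y0_1 = 114
x2_2 = 190
y2_2 = 188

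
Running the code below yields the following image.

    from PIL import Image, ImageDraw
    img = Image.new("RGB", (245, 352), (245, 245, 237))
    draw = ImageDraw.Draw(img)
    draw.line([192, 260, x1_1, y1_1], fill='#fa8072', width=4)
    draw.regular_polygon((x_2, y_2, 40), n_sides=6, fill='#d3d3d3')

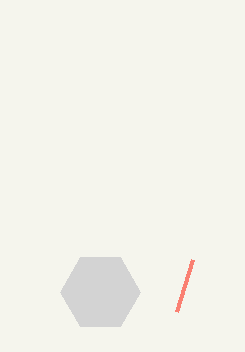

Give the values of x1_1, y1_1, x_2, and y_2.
x1_1 = 176; y1_1 = 312; x_2 = 100; y_2 = 292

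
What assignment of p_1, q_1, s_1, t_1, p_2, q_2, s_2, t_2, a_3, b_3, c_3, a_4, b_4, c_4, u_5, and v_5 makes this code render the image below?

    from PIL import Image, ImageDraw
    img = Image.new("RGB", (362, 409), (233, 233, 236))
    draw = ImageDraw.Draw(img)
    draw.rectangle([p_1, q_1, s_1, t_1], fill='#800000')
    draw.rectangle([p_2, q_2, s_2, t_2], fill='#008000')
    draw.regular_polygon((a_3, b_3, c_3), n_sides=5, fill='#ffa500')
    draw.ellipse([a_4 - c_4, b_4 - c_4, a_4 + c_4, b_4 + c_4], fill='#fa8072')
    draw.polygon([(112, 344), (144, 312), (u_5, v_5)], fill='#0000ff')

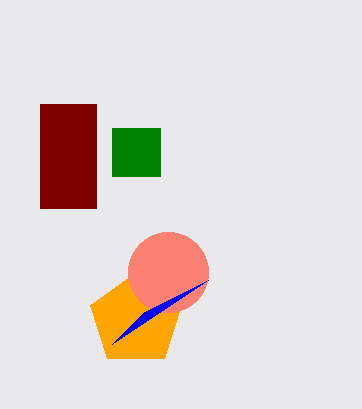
p_1 = 40
q_1 = 104
s_1 = 96
t_1 = 208
p_2 = 112
q_2 = 128
s_2 = 160
t_2 = 176
a_3 = 136
b_3 = 320
c_3 = 48
a_4 = 168
b_4 = 272
c_4 = 40
u_5 = 208
v_5 = 280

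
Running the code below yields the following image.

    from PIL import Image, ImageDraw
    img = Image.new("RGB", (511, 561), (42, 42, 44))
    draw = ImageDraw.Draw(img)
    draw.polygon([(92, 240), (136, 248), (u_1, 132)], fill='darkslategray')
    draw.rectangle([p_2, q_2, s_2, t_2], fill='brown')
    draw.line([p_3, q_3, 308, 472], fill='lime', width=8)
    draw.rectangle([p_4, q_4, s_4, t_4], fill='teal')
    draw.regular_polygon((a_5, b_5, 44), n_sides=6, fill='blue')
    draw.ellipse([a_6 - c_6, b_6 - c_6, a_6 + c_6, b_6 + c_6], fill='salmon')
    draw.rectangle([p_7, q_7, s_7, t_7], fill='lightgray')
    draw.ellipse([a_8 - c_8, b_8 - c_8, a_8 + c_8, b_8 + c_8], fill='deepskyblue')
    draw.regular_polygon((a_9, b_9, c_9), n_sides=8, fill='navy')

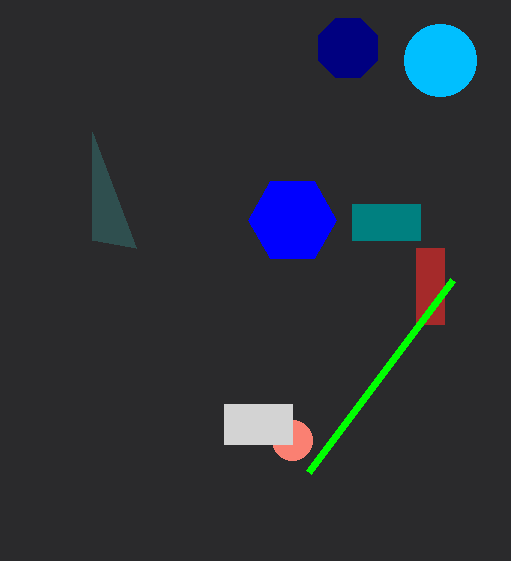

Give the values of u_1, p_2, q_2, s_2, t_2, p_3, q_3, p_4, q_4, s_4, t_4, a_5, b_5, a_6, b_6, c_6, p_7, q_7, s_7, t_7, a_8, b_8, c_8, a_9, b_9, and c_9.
u_1 = 92; p_2 = 416; q_2 = 248; s_2 = 444; t_2 = 324; p_3 = 452; q_3 = 280; p_4 = 352; q_4 = 204; s_4 = 420; t_4 = 240; a_5 = 292; b_5 = 220; a_6 = 292; b_6 = 440; c_6 = 20; p_7 = 224; q_7 = 404; s_7 = 292; t_7 = 444; a_8 = 440; b_8 = 60; c_8 = 36; a_9 = 348; b_9 = 48; c_9 = 32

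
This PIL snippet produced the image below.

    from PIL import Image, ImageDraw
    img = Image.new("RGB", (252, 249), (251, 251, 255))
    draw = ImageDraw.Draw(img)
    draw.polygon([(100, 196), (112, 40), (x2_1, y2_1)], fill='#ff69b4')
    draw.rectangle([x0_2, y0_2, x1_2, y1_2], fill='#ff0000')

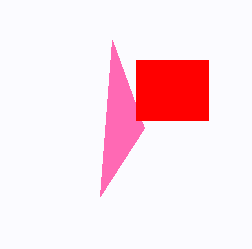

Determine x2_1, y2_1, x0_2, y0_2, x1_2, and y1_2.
x2_1 = 144; y2_1 = 128; x0_2 = 136; y0_2 = 60; x1_2 = 208; y1_2 = 120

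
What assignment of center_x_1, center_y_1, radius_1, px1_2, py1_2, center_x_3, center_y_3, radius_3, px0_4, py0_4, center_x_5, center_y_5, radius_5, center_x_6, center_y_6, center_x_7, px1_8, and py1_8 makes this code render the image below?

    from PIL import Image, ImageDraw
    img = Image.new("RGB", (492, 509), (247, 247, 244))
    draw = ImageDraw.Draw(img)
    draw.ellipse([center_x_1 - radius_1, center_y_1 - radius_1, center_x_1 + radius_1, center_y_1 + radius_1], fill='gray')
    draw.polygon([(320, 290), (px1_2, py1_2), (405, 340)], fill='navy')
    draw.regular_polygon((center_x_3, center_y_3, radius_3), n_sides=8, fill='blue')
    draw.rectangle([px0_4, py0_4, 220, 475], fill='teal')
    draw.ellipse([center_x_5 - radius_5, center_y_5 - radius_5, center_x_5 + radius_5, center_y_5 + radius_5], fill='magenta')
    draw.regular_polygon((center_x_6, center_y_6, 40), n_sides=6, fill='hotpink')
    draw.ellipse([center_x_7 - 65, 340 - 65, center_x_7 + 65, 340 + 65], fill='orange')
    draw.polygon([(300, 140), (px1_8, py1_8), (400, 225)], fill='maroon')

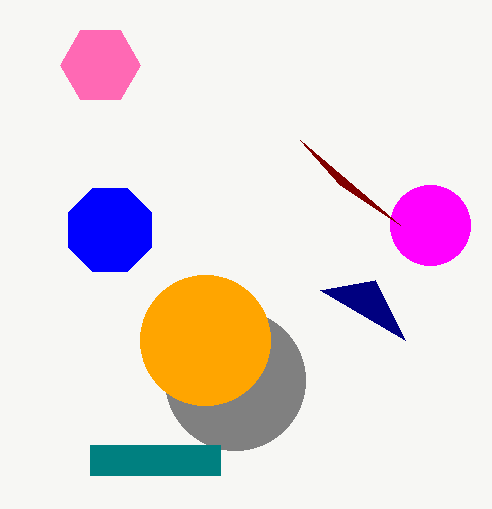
center_x_1 = 235; center_y_1 = 380; radius_1 = 70; px1_2 = 375; py1_2 = 280; center_x_3 = 110; center_y_3 = 230; radius_3 = 45; px0_4 = 90; py0_4 = 445; center_x_5 = 430; center_y_5 = 225; radius_5 = 40; center_x_6 = 100; center_y_6 = 65; center_x_7 = 205; px1_8 = 340; py1_8 = 185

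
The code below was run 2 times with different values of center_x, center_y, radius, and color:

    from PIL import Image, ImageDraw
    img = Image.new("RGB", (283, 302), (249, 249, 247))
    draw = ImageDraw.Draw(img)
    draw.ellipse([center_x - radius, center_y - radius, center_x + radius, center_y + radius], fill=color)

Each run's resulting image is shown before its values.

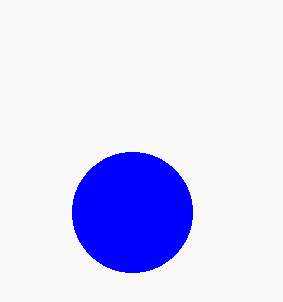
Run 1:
center_x = 132, center_y = 212, radius = 60, color = 'blue'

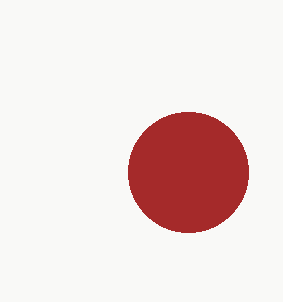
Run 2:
center_x = 188, center_y = 172, radius = 60, color = 'brown'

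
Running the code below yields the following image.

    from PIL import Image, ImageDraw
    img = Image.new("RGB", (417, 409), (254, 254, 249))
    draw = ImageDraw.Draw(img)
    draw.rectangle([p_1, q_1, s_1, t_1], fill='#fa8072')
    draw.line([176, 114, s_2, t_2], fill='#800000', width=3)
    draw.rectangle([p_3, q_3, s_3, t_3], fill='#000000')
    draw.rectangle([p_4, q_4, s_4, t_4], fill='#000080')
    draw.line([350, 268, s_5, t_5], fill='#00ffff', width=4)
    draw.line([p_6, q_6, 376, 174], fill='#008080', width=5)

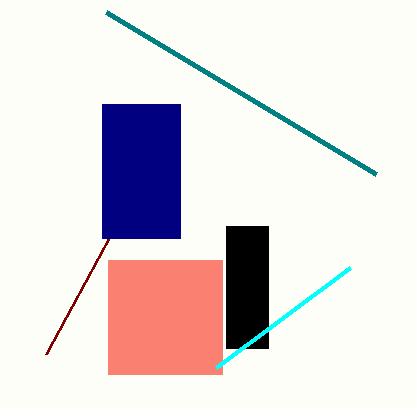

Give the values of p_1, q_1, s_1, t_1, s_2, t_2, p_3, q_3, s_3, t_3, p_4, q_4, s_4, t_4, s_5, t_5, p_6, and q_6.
p_1 = 108
q_1 = 260
s_1 = 222
t_1 = 374
s_2 = 46
t_2 = 354
p_3 = 226
q_3 = 226
s_3 = 268
t_3 = 348
p_4 = 102
q_4 = 104
s_4 = 180
t_4 = 238
s_5 = 216
t_5 = 368
p_6 = 106
q_6 = 12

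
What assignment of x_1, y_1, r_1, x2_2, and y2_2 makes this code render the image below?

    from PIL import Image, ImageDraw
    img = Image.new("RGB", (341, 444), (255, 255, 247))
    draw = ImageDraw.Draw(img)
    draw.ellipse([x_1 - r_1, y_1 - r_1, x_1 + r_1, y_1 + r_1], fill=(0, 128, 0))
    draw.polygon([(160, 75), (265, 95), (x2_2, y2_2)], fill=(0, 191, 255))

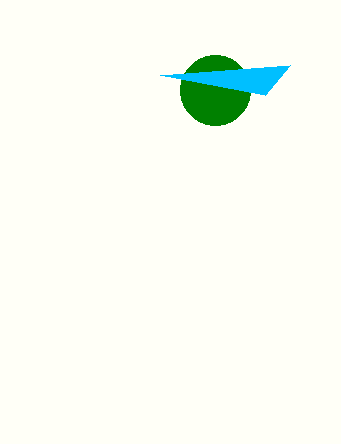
x_1 = 215; y_1 = 90; r_1 = 35; x2_2 = 290; y2_2 = 65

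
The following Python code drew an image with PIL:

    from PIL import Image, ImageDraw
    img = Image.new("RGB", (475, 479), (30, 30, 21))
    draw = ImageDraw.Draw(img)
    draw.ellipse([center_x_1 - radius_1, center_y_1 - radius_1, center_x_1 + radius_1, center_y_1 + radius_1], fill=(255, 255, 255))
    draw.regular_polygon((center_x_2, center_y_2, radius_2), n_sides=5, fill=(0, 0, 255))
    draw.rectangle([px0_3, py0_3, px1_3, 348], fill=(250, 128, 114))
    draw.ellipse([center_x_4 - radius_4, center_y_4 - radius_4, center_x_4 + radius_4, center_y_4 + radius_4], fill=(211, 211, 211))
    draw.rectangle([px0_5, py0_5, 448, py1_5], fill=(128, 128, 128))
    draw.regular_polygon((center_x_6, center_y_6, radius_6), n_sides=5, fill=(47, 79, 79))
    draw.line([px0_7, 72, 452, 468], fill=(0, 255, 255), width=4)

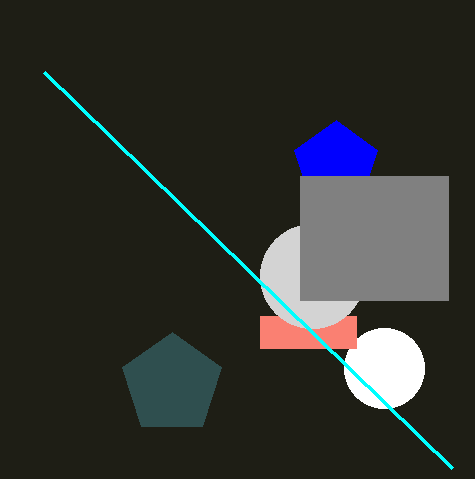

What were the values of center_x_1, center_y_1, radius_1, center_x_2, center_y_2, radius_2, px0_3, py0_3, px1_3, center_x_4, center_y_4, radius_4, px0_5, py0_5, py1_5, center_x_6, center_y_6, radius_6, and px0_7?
center_x_1 = 384
center_y_1 = 368
radius_1 = 40
center_x_2 = 336
center_y_2 = 164
radius_2 = 44
px0_3 = 260
py0_3 = 316
px1_3 = 356
center_x_4 = 312
center_y_4 = 276
radius_4 = 52
px0_5 = 300
py0_5 = 176
py1_5 = 300
center_x_6 = 172
center_y_6 = 384
radius_6 = 52
px0_7 = 44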